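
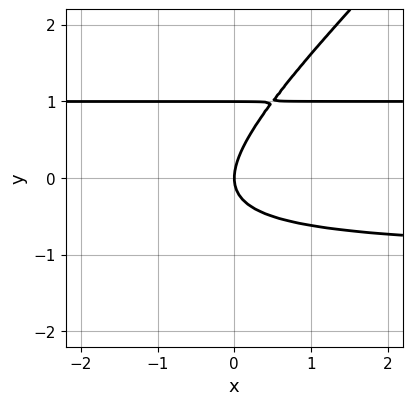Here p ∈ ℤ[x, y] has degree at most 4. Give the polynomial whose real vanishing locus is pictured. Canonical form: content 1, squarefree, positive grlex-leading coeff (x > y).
(a) The degree is 3 — no degree-2 curve has this shape.
(b) Reading off the gridlines: one x-axis crossing is at x = 0; the y-axis gridline crossings are at y ∈ {0, 1}.
(c) Fitting integer coefficients to these (and the overall shape) gives p.

x*y^2 - y^3 + y^2 - x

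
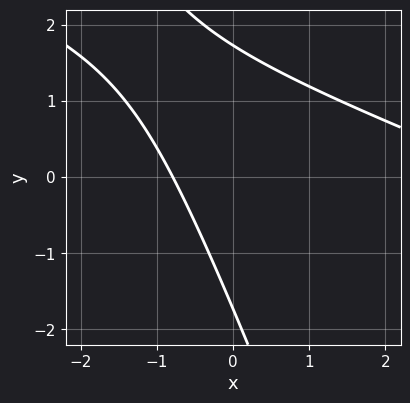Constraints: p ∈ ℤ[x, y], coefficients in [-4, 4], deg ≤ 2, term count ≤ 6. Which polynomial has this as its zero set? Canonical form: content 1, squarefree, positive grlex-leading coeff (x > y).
(a) deg p = 2. The shape is more complex than any degree-1 curve.
(b) Solving for integer coefficients yields p as stated.

x^2 + 3*x*y + y^2 - 3*x - 3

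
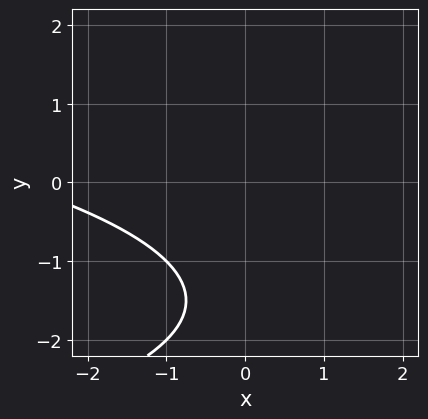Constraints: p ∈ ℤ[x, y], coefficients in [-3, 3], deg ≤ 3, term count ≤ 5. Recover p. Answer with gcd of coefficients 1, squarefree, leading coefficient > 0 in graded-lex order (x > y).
y^2 + x + 3*y + 3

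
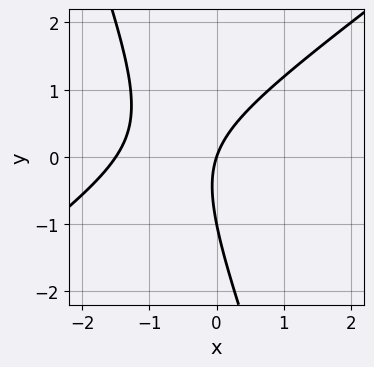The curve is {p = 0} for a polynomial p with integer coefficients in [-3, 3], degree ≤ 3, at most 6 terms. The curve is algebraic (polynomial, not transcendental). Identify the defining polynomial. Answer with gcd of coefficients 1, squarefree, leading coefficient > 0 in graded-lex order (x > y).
(a) deg p = 2. The shape is more complex than any degree-1 curve.
(b) From the visible intercepts: it meets the x-axis at x = 0 (among the integer gridlines); among the integer gridlines, it crosses the y-axis at y ∈ {-1, 0}.
(c) Solving for integer coefficients yields p as stated.

2*x^2 - 2*x*y - y^2 + 3*x - y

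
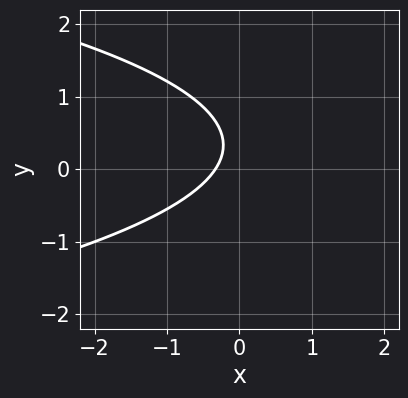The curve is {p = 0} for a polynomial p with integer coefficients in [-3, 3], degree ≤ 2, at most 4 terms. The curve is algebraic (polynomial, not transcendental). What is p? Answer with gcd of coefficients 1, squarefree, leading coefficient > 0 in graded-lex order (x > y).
Degree: no degree-1 curve has this shape, so deg p = 2.
From the axis intercepts and sections: no y-intercept at any integer in the box.
These observations pin down the coefficients.

3*y^2 + 3*x - 2*y + 1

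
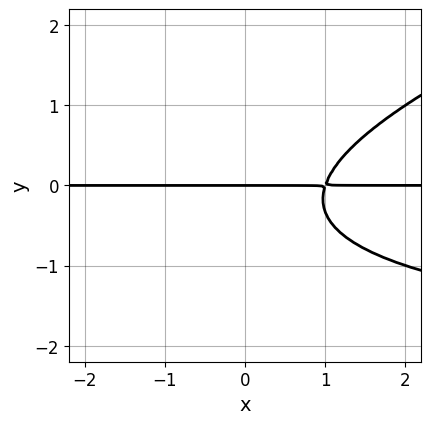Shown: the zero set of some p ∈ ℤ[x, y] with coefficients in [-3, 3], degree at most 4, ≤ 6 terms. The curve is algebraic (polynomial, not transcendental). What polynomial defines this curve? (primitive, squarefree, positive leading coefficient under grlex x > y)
1. The degree is 3 — a generic line meets the curve in up to 3 points.
2. Reading off the gridlines: the visible x-axis segment lies entirely on the curve; it crosses the y-axis at the gridline y = 0.
3. Fitting integer coefficients to these (and the overall shape) gives p.

x*y^2 - 3*y^3 + 3*x*y - 2*y^2 - 3*y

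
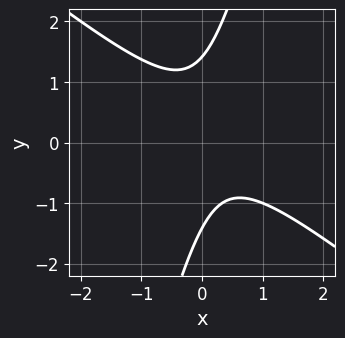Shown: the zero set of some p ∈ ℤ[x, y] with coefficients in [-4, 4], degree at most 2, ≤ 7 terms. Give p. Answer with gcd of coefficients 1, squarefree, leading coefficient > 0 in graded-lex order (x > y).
3*x^2 + 3*x*y - y^2 - x + 2

First, the degree is 2 — a generic line meets the curve in up to 2 points.
Then, checking where it meets the axes: the curve avoids every integer x-axis point in the box.
Finally, together with the visible shape, these determine p as stated.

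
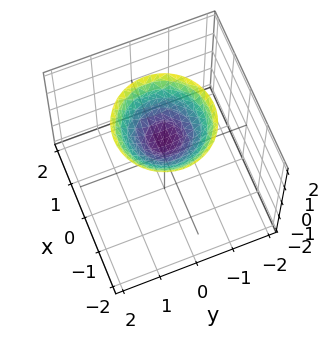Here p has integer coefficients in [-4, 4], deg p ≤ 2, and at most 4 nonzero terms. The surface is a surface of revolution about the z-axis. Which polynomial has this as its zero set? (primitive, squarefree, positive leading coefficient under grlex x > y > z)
2*x^2 + 2*y^2 - 3*z + 3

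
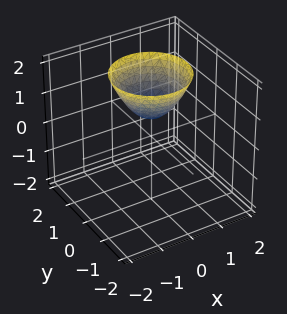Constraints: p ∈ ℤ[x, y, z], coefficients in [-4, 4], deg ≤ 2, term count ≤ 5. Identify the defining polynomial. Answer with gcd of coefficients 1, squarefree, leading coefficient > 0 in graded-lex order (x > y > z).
First, the degree is 2 — no degree-1 surface has this shape.
Then, by symmetry, the z-axis is an axis of rotation, so x and y enter only as x² + y².
Then, from the axis intercepts and sections: it misses every integer gridline on the y-axis; the surface avoids every integer x-axis point in the box.
Finally, matching integer coefficients to the picture gives p.

3*x^2 + 3*y^2 - 3*z + 2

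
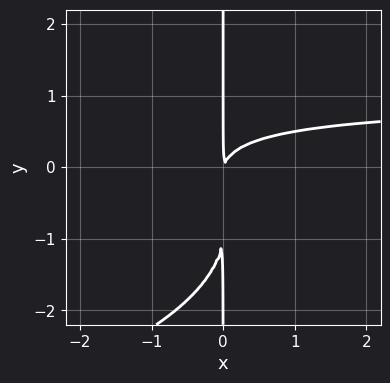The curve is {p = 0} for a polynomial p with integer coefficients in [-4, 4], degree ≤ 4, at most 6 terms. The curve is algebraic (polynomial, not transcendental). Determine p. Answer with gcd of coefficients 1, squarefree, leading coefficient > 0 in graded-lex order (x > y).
2*x*y^3 + 3*x^2*y + 3*x*y^2 - 3*x^2 + x*y

deg p = 4.
From the axis intercepts and sections: every point of the y-axis in the box is on the curve.
Putting this together gives p.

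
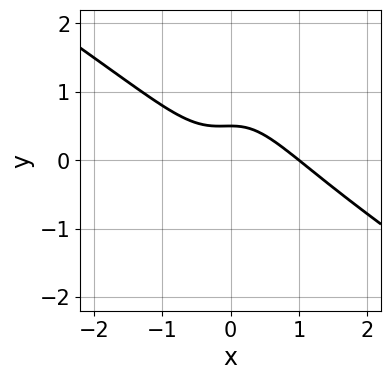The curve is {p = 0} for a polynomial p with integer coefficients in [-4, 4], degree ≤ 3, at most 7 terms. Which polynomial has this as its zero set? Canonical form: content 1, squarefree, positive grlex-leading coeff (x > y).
2*x^3 + 3*x^2*y - x^2 + 2*y - 1

1. The degree is 3 — a generic line meets the curve in up to 3 points.
2. Against the integer gridlines: it crosses the x-axis at the gridline x = 1.
3. Putting this together gives p.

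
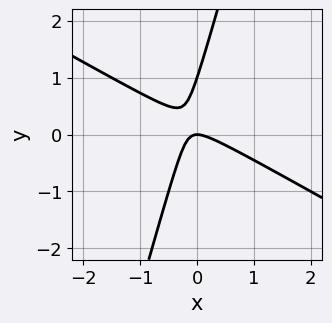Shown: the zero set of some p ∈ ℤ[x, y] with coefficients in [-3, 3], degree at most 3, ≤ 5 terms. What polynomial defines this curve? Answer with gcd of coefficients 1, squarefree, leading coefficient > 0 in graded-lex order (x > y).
First, the degree is 2 — a generic line meets the curve in up to 2 points.
Then, from the visible intercepts: one x-axis crossing is at x = 0; among the integer gridlines, it crosses the y-axis at y ∈ {0, 1}.
Finally, these observations pin down the coefficients.

2*x^2 + 3*x*y - y^2 + y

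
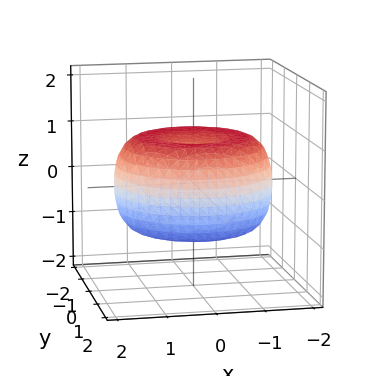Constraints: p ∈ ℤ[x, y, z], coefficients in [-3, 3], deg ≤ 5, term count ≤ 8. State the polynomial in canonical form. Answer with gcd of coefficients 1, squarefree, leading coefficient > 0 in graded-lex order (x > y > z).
x^4 + 2*x^2*y^2 + y^4 - 2*x^2 - 2*y^2 + 3*z^2 - 2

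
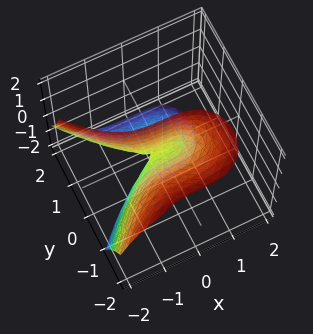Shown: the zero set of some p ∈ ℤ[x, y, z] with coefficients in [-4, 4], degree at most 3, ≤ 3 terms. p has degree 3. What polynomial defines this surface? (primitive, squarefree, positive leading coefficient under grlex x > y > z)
First, degree: the shape is more complex than any degree-2 surface, so deg p = 3.
Next, from the visible intercepts: the visible z-axis segment lies entirely on the surface; it meets the x-axis at x = 0 (among the integer gridlines); one y-axis crossing is at y = 0.
Finally, matching integer coefficients to the picture gives p.

x^3 + 3*y^2 + 3*y*z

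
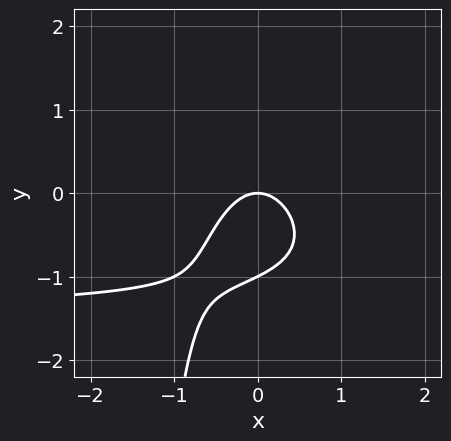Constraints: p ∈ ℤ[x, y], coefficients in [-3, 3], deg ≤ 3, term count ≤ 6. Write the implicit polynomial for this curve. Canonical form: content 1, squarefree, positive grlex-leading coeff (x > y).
2*x^2*y + x*y^2 + 3*x^2 + 2*y^2 + 2*y

1. Degree: no degree-2 curve has this shape, so deg p = 3.
2. Reading off the gridlines: among the integer gridlines, it crosses the y-axis at y ∈ {-1, 0}; one x-axis crossing is at x = 0.
3. Solving for integer coefficients yields p as stated.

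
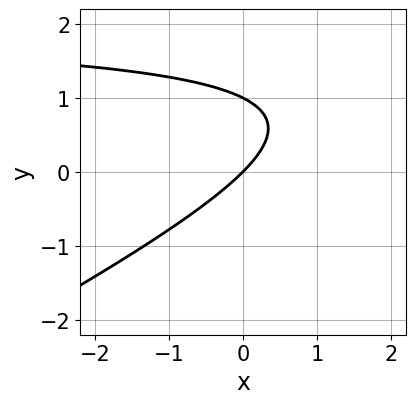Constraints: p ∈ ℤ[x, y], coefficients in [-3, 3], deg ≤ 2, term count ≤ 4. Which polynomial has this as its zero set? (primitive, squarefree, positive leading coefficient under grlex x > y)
x*y - 2*y^2 - 2*x + 2*y

First, degree: the shape is more complex than any degree-1 curve, so deg p = 2.
Next, from the visible intercepts: among the integer gridlines, it crosses the y-axis at y ∈ {0, 1}; it crosses the x-axis at the gridline x = 0.
Finally, together with the visible shape, these determine p as stated.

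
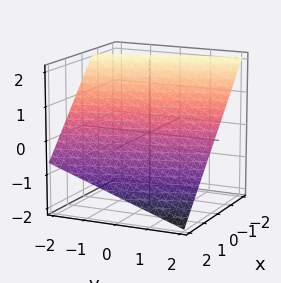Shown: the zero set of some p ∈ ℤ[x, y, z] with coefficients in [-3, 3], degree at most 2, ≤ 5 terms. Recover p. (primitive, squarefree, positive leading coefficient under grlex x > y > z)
3*x + y + 3*z - 2

(a) deg p = 1.
(b) Against the integer gridlines: it crosses the y-axis at the gridline y = 2.
(c) Solving for integer coefficients yields p as stated.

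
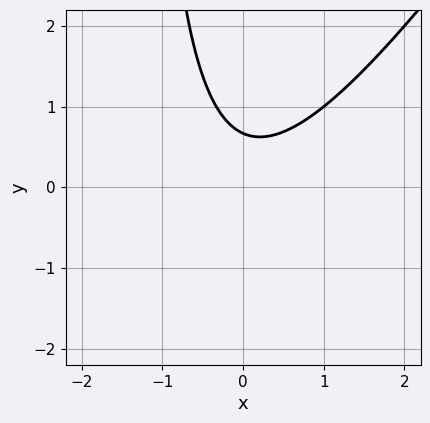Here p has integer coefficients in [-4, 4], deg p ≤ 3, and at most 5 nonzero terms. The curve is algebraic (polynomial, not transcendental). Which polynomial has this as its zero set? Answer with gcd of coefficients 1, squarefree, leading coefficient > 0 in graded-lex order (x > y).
1. The degree is 2 — the shape is more complex than any degree-1 curve.
2. Checking where it meets the axes: it misses every integer gridline on the x-axis.
3. Solving for integer coefficients yields p as stated.

3*x^2 - 2*x*y - 3*y + 2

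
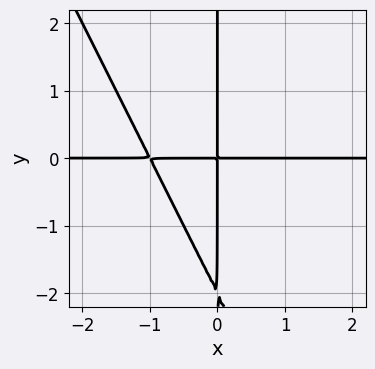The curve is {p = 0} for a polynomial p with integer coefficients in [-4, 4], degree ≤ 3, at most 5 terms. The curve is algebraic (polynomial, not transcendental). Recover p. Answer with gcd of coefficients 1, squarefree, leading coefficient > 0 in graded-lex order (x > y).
2*x^2*y + x*y^2 + 2*x*y

First, deg p = 3. The shape is more complex than any degree-2 curve.
Then, observable constraints: the visible y-axis segment lies entirely on the curve; the visible x-axis segment lies entirely on the curve.
Finally, assembling these constraints gives the stated polynomial.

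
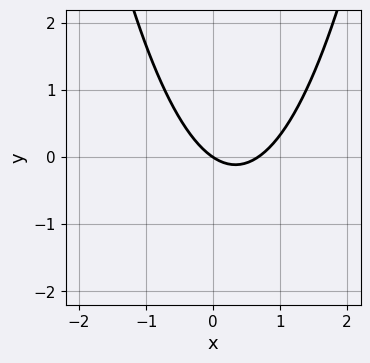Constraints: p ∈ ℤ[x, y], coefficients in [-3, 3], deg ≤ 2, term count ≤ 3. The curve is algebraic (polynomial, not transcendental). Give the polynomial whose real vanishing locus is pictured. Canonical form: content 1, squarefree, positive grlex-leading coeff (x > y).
deg p = 2. A generic line meets the curve in up to 2 points.
From the axis intercepts and sections: it crosses the x-axis at the gridline x = 0; one y-axis crossing is at y = 0.
Together with the visible shape, these determine p as stated.

3*x^2 - 2*x - 3*y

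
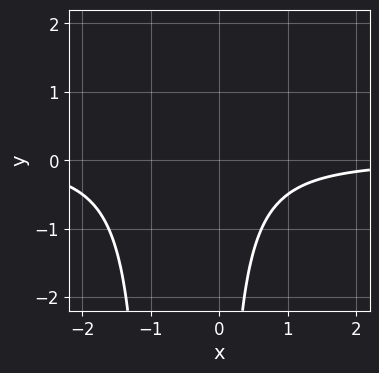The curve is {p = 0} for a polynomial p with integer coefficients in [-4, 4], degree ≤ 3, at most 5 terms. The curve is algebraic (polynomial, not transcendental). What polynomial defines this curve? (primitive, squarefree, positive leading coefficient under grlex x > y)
(a) deg p = 3. A generic line meets the curve in up to 3 points.
(b) Reading off the gridlines: the curve avoids every integer x-axis point in the box; no y-intercept at any integer in the box.
(c) Together with the visible shape, these determine p as stated.

x^2*y + x*y + 1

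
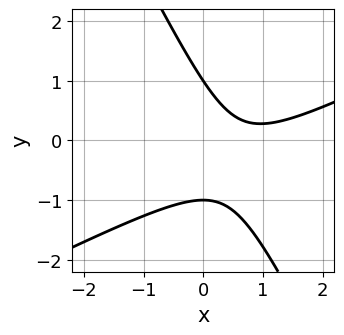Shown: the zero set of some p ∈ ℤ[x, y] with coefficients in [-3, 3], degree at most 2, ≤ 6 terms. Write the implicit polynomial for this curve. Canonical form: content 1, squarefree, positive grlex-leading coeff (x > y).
deg p = 2.
Checking where it meets the axes: the curve avoids every integer x-axis point in the box; among the integer gridlines, it crosses the y-axis at y ∈ {-1, 1}.
Matching integer coefficients to the picture gives p.

2*x^2 - 3*x*y - 2*y^2 - 3*x + 2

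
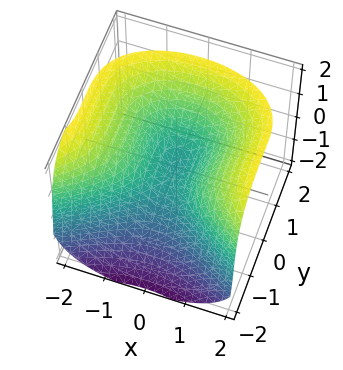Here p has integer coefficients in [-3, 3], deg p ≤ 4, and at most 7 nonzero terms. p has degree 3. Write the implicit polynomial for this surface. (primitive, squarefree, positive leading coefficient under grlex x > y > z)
2*y^3 - z^3 + 3*x^2 + y^2 - 2*z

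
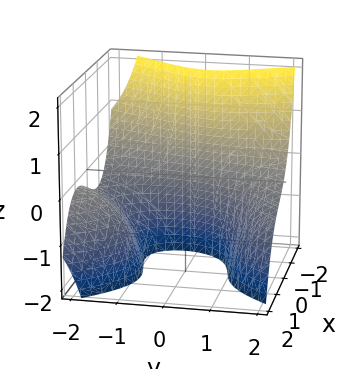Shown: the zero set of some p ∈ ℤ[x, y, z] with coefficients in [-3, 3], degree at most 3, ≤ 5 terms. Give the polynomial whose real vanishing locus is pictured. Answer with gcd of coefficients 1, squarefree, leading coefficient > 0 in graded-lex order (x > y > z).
x^3 + y^2*z + x*y + 2

First, degree: a generic line meets the surface in up to 3 points, so deg p = 3.
Next, reading off the gridlines: no z-intercept at any integer in the box; the surface avoids every integer y-axis point in the box.
Finally, assembling these constraints gives the stated polynomial.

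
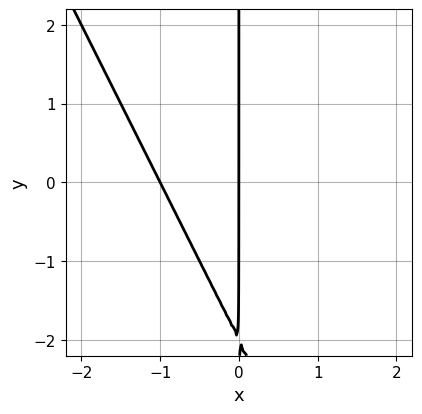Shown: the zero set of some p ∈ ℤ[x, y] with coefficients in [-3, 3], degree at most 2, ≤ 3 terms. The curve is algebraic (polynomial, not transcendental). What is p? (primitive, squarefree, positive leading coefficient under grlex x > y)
(a) Degree: a generic line meets the curve in up to 2 points, so deg p = 2.
(b) Against the integer gridlines: every point of the y-axis in the box is on the curve; the x-axis gridline crossings are at x ∈ {-1, 0}.
(c) Solving for integer coefficients yields p as stated.

2*x^2 + x*y + 2*x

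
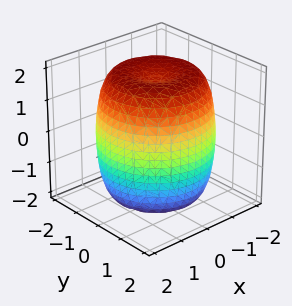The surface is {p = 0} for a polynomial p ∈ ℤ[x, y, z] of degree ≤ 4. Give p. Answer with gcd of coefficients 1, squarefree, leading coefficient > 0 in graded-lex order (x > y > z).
x^4 + 2*x^2*y^2 + y^4 - 2*x^2 - 2*y^2 + z^2 - 3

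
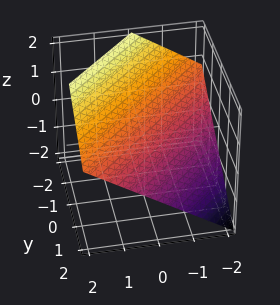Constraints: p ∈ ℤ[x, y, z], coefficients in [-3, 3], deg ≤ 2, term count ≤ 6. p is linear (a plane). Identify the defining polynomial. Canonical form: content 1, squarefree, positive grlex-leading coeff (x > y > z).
2*x - 2*y - 3*z + 2

First, degree: the surface is flat (a plane), so deg p = 1.
Next, from the visible intercepts: it crosses the x-axis at the gridline x = -1; it crosses the y-axis at the gridline y = 1.
Finally, the integer polynomial consistent with all of this is the stated p.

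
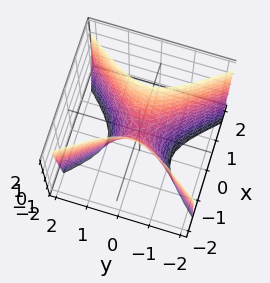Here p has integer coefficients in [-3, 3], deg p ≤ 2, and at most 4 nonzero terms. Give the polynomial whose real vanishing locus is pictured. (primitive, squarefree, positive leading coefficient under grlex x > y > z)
First, deg p = 2. A hyperbolic paraboloid; a quadric.
Then, symmetries: mirror symmetry x ↦ −x ⇒ only even powers of x; it's symmetric under y → −y, forcing even powers of y.
Next, checking where it meets the axes: it crosses the z-axis at the gridline z = 0; one y-axis crossing is at y = 0; it meets the x-axis at x = 0 (among the integer gridlines).
Finally, together with the visible shape, these determine p as stated.

3*x^2 - 2*y^2 - z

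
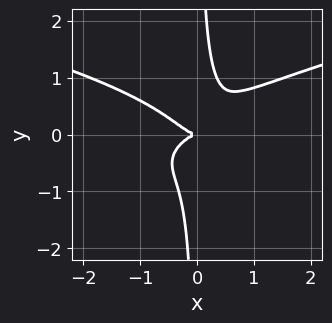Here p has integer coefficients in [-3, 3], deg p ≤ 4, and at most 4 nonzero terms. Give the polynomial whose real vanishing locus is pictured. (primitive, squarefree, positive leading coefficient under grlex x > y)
3*x*y^3 - x^3 - y^2

(a) Degree: no degree-3 curve has this shape, so deg p = 4.
(b) Checking where it meets the axes: one x-axis crossing is at x = 0; one y-axis crossing is at y = 0.
(c) Solving for integer coefficients yields p as stated.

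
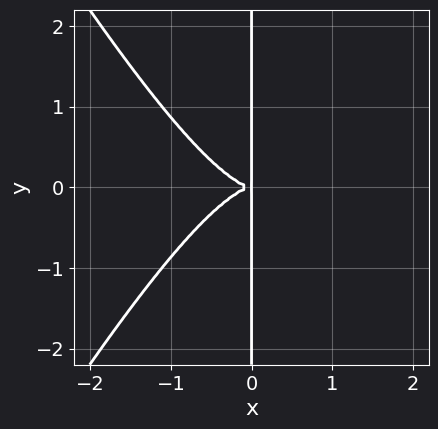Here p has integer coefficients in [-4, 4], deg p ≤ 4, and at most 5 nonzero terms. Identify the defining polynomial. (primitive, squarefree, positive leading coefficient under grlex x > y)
3*x^4 - x^2*y^2 + 3*x*y^2

The degree is 4 — no degree-3 curve has this shape.
Symmetries: the y ↦ −y reflection is a symmetry, so y appears only in even powers.
Against the integer gridlines: every point of the y-axis in the box is on the curve.
Matching integer coefficients to the picture gives p.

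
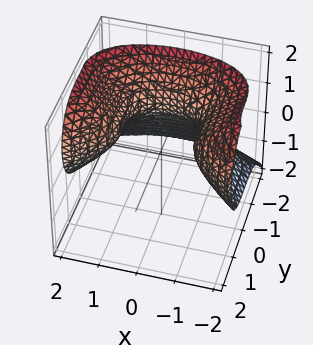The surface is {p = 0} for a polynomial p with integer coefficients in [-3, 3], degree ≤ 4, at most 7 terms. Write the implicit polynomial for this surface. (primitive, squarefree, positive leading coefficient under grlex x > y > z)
y^3 - x^2 + 2*z^2 - 3*z + 2

First, the degree is 3 — the shape is more complex than any degree-2 surface.
Next, checking where it meets the axes: it misses every integer gridline on the z-axis.
Finally, the integer polynomial consistent with all of this is the stated p.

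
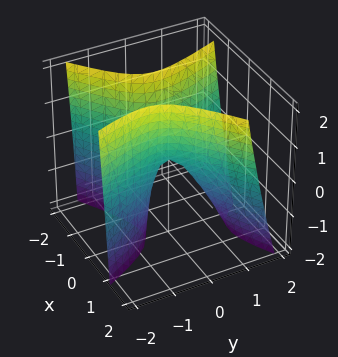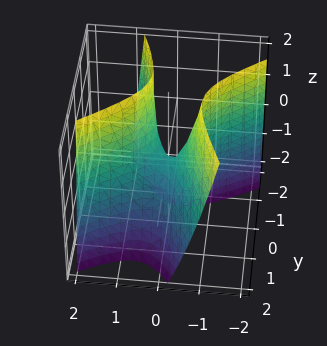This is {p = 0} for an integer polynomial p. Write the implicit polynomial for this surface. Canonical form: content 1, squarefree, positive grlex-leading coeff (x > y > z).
3*x^2 - 3*x*y - 2*y^2 - y*z - z

First, the degree is 2 — no degree-1 surface has this shape.
Then, against the integer gridlines: it meets the x-axis at x = 0 (among the integer gridlines); one z-axis crossing is at z = 0; it crosses the y-axis at the gridline y = 0.
Finally, together with the visible shape, these determine p as stated.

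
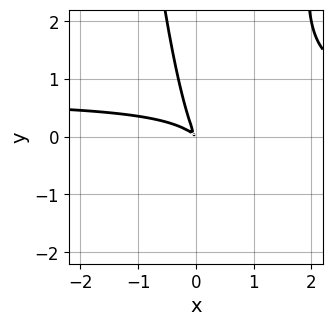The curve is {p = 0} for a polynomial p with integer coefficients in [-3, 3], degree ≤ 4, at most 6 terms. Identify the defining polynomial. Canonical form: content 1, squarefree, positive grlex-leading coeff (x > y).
1. The degree is 3 — a generic line meets the curve in up to 3 points.
2. Solving for integer coefficients yields p as stated.

3*x^2*y - 2*x^2 - 3*x*y - y^2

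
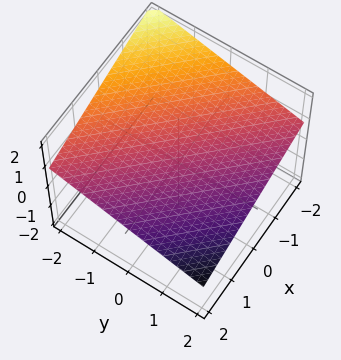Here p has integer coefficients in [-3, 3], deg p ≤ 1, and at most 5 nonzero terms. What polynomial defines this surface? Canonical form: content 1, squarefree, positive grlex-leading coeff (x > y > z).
x + y + 3*z - 2

First, degree: every cross-section is a straight line — this is a plane, so deg p = 1.
Next, reading off the gridlines: it meets the x-axis at x = 2 (among the integer gridlines); it crosses the y-axis at the gridline y = 2.
Finally, together with the visible shape, these determine p as stated.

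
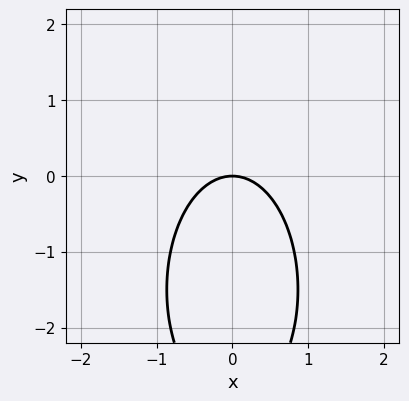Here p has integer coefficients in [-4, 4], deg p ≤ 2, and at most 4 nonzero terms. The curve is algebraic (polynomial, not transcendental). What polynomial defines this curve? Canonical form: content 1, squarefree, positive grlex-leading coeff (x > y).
3*x^2 + y^2 + 3*y

First, deg p = 2. The shape is more complex than any degree-1 curve.
Then, symmetries: the x ↦ −x reflection is a symmetry, so x appears only in even powers.
Next, observable constraints: one y-axis crossing is at y = 0; it crosses the x-axis at the gridline x = 0.
Finally, solving for integer coefficients yields p as stated.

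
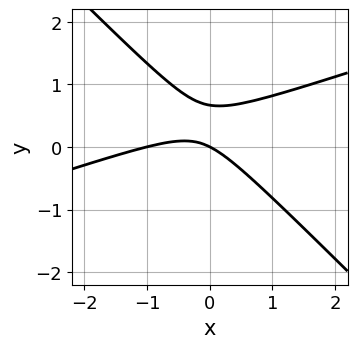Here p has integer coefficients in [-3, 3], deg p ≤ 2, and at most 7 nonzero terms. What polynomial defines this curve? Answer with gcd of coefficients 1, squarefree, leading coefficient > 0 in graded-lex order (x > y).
1. The degree is 2 — no degree-1 curve has this shape.
2. From the visible intercepts: one y-axis crossing is at y = 0; among the integer gridlines, it crosses the x-axis at x ∈ {-1, 0}.
3. Together with the visible shape, these determine p as stated.

x^2 - 2*x*y - 3*y^2 + x + 2*y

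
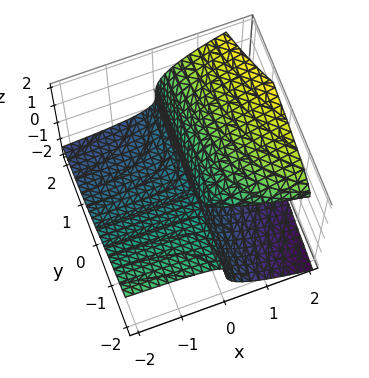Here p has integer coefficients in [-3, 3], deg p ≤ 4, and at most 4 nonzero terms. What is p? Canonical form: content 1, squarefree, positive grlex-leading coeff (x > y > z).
2*z^3 - 2*x*y - 3*x*z - x

First, deg p = 3.
Then, against the integer gridlines: the visible y-axis segment lies entirely on the surface; it meets the z-axis at z = 0 (among the integer gridlines); one x-axis crossing is at x = 0.
Finally, these observations pin down the coefficients.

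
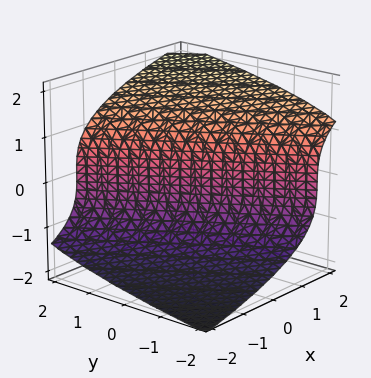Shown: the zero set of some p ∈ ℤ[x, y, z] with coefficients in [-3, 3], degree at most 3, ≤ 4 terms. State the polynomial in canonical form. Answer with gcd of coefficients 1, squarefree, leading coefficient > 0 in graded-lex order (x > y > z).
First, deg p = 3. The shape is more complex than any degree-2 surface.
Then, against the integer gridlines: one x-axis crossing is at x = 0; it meets the y-axis at y = 0 (among the integer gridlines).
Finally, these observations pin down the coefficients.

z^3 - 3*x - 2*y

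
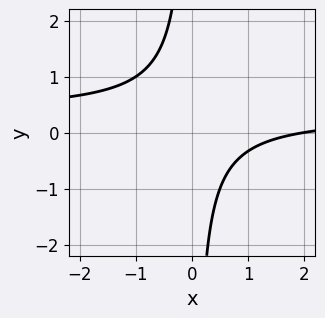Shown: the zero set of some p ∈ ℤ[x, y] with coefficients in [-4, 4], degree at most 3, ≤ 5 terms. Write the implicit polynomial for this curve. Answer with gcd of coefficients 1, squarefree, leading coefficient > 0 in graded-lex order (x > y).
1. Degree: a generic line meets the curve in up to 2 points, so deg p = 2.
2. From the visible intercepts: it meets the x-axis at x = 2 (among the integer gridlines); no y-intercept at any integer in the box.
3. These observations pin down the coefficients.

3*x*y - x + 2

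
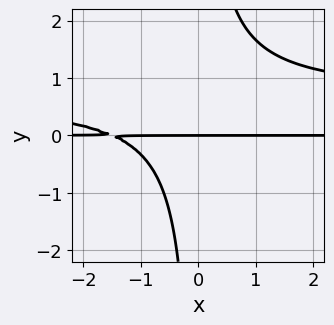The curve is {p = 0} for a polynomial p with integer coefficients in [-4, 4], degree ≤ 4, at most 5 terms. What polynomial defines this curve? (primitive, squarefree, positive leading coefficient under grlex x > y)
3*x*y^2 - 2*x*y - 3*y

(a) Degree: no degree-2 curve has this shape, so deg p = 3.
(b) Reading off the gridlines: it meets the y-axis at y = 0 (among the integer gridlines); the visible x-axis segment lies entirely on the curve.
(c) Assembling these constraints gives the stated polynomial.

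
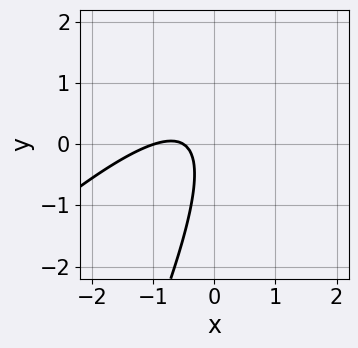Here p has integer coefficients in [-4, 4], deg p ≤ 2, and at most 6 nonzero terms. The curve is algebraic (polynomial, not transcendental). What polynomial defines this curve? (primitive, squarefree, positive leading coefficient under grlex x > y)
1. Degree: no degree-1 curve has this shape, so deg p = 2.
2. Checking where it meets the axes: no y-intercept at any integer in the box; it meets the x-axis at x = -1 (among the integer gridlines).
3. Together with the visible shape, these determine p as stated.

2*x^2 - 3*x*y + y^2 + 3*x + 1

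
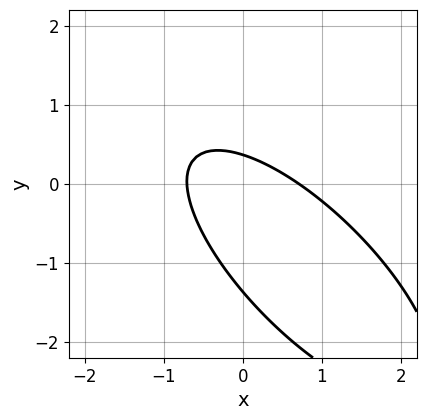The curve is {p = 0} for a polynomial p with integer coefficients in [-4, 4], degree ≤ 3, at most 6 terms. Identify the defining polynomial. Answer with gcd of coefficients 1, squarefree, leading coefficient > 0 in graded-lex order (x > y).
2*x^2 + 3*x*y + 2*y^2 + 2*y - 1

First, deg p = 2.
Finally, matching integer coefficients to the picture gives p.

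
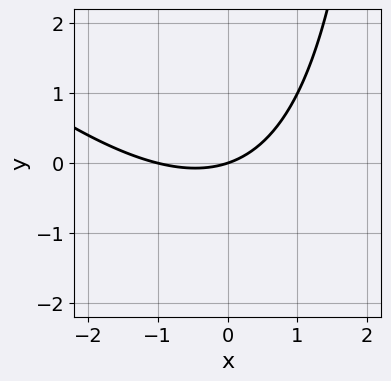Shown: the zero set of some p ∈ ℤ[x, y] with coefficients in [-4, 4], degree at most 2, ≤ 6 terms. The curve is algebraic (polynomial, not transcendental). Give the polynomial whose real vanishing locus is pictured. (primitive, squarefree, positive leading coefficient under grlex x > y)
x^2 + x*y + x - 3*y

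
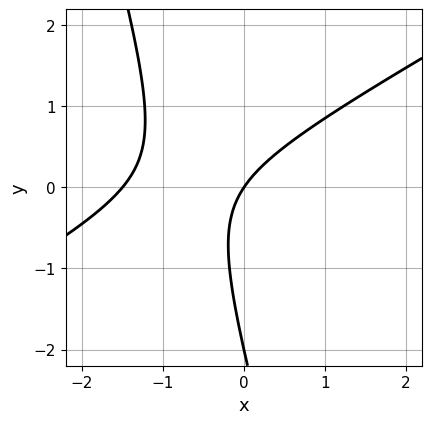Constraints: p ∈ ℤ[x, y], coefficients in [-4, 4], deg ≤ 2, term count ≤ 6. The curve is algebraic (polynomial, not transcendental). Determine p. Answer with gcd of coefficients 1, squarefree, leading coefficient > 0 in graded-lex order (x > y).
2*x^2 - 3*x*y - y^2 + 3*x - 2*y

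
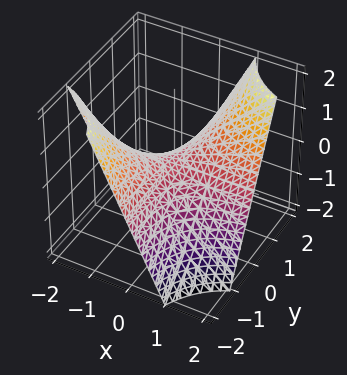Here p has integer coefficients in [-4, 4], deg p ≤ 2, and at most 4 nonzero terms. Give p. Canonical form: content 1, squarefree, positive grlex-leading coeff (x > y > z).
x*y - z

(a) Degree: a saddle surface; a quadric, so deg p = 2.
(b) From the axis intercepts and sections: the visible y-axis segment lies entirely on the surface; the visible x-axis segment lies entirely on the surface; one z-axis crossing is at z = 0.
(c) Matching integer coefficients to the picture gives p.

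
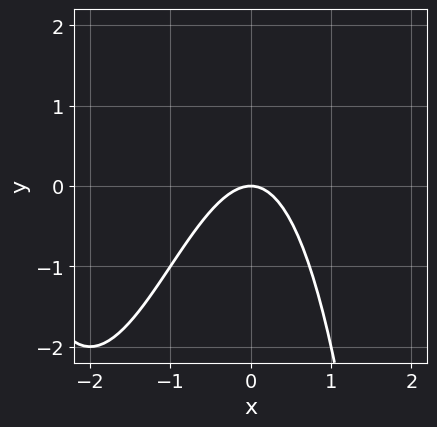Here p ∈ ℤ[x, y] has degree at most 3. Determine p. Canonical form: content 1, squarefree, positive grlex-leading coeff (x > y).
First, degree: the shape is more complex than any degree-2 curve, so deg p = 3.
Then, checking where it meets the axes: it crosses the y-axis at the gridline y = 0; it meets the x-axis at x = 0 (among the integer gridlines).
Finally, these observations pin down the coefficients.

x^3 + 3*x^2 + 2*y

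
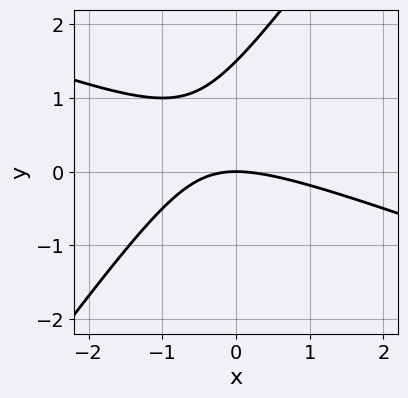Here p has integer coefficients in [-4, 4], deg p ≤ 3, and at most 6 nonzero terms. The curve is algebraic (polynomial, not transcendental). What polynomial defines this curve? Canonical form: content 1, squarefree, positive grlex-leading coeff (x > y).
First, degree: a generic line meets the curve in up to 2 points, so deg p = 2.
Next, from the visible intercepts: it meets the y-axis at y = 0 (among the integer gridlines); it meets the x-axis at x = 0 (among the integer gridlines).
Finally, putting this together gives p.

x^2 + 2*x*y - 2*y^2 + 3*y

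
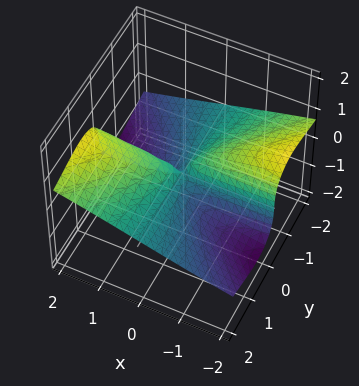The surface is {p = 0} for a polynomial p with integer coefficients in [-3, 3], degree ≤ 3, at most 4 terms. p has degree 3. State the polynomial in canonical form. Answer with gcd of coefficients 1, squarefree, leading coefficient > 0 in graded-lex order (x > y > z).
(a) The degree is 3 — a generic line meets the surface in up to 3 points.
(b) Checking where it meets the axes: the visible x-axis segment lies entirely on the surface; the visible y-axis segment lies entirely on the surface.
(c) The integer polynomial consistent with all of this is the stated p.

3*y^2*z + 2*z^3 - 2*x*y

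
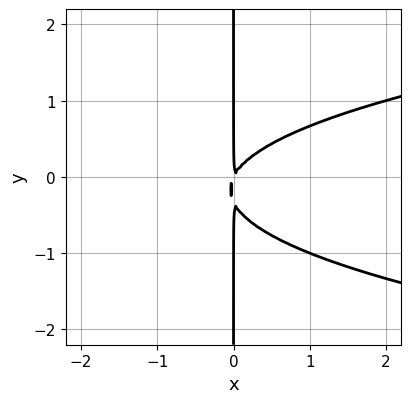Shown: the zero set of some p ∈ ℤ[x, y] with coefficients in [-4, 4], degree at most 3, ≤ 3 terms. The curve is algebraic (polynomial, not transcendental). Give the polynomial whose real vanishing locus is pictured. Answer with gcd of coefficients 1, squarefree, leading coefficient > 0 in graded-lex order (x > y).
3*x*y^2 - 2*x^2 + x*y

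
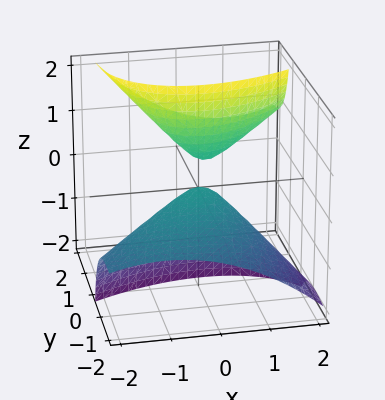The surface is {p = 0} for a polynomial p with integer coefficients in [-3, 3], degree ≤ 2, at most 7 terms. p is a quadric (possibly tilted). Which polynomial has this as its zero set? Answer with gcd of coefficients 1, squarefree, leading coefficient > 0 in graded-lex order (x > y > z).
(a) I count 2 distinct pieces. They look like related sheets of one shape, so recover p as a whole.
(b) Degree: a generic line meets the surface in up to 2 points, so deg p = 2.
(c) Against the integer gridlines: one z-axis crossing is at z = 0; it meets the x-axis at x = 0 (among the integer gridlines).
(d) The integer polynomial consistent with all of this is the stated p.

x^2 - x*y + y^2 - 3*y*z + z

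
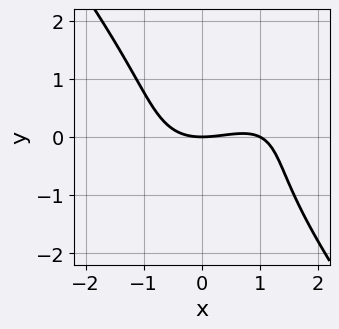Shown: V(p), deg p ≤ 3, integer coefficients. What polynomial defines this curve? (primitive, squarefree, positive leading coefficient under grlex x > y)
(a) deg p = 3.
(b) Against the integer gridlines: it meets the y-axis at y = 0 (among the integer gridlines); among the integer gridlines, it crosses the x-axis at x ∈ {0, 1}.
(c) The integer polynomial consistent with all of this is the stated p.

x^3 - x^2*y + y^3 - x^2 + 3*y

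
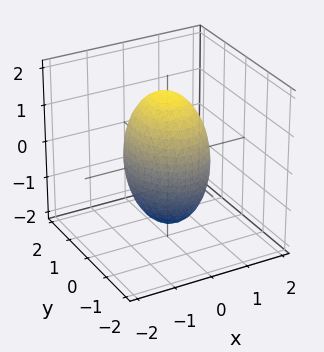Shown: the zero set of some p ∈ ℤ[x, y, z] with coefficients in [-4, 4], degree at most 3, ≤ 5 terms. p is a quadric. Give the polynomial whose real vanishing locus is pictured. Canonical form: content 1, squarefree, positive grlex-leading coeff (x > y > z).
First, deg p = 2.
Next, symmetries: it's symmetric under x → −x, forcing even powers of x; the z ↦ −z reflection is a symmetry, so z appears only in even powers; the y ↦ −y reflection is a symmetry, so y appears only in even powers.
Next, observable constraints: the x-axis gridline crossings are at x ∈ {-1, 1}.
Finally, matching integer coefficients to the picture gives p.

3*x^2 + 2*y^2 + z^2 - 3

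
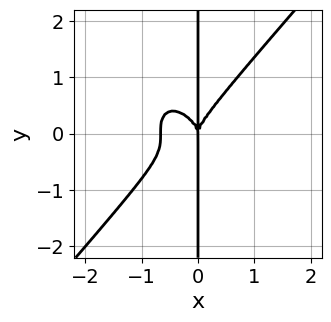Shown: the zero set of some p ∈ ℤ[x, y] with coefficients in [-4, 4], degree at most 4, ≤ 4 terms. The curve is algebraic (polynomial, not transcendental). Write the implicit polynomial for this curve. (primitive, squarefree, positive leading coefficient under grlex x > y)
Degree: no degree-3 curve has this shape, so deg p = 4.
From the axis intercepts and sections: every point of the y-axis in the box is on the curve; it crosses the x-axis at the gridline x = 0.
Fitting integer coefficients to these (and the overall shape) gives p.

3*x^4 - 2*x*y^3 + 2*x^3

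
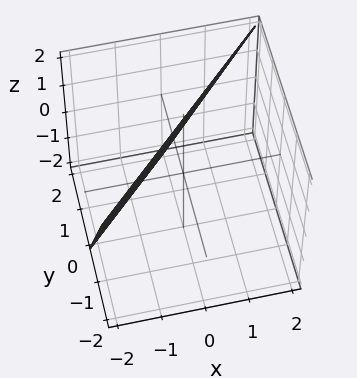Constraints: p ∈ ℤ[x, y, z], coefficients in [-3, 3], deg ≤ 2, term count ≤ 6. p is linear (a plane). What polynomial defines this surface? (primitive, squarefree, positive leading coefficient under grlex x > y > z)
2*x - 2*y - z + 2

First, the degree is 1 — every cross-section is a straight line — this is a plane.
Next, reading off the gridlines: it crosses the y-axis at the gridline y = 1; it meets the x-axis at x = -1 (among the integer gridlines).
Finally, together with the visible shape, these determine p as stated. Check: (0, 0, 2) on the z-axis lies on the surface, and p(0, 0, 2) = 0. ✓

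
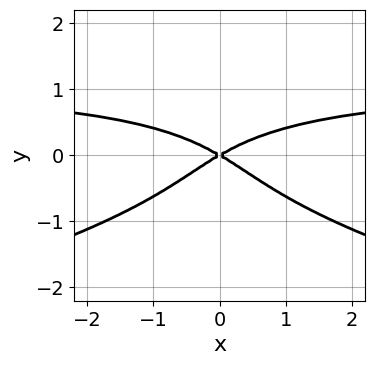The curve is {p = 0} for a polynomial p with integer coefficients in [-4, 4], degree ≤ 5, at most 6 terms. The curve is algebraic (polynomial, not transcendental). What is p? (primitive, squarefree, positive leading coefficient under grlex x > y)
3*y^4 + x^2*y - x^2 + 3*y^2

The degree is 4 — no degree-3 curve has this shape.
Symmetries: mirror symmetry x ↦ −x ⇒ only even powers of x.
From the visible intercepts: it meets the y-axis at y = 0 (among the integer gridlines); it crosses the x-axis at the gridline x = 0.
Together with the visible shape, these determine p as stated.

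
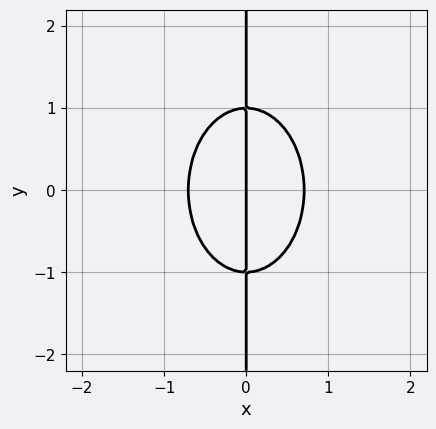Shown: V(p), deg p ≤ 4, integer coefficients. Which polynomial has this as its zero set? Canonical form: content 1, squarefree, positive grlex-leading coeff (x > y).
First, deg p = 3. The shape is more complex than any degree-2 curve.
Then, symmetries: it's symmetric under y → −y, forcing even powers of y.
Next, reading off the gridlines: it crosses the x-axis at the gridline x = 0; every point of the y-axis in the box is on the curve.
Finally, assembling these constraints gives the stated polynomial.

2*x^3 + x*y^2 - x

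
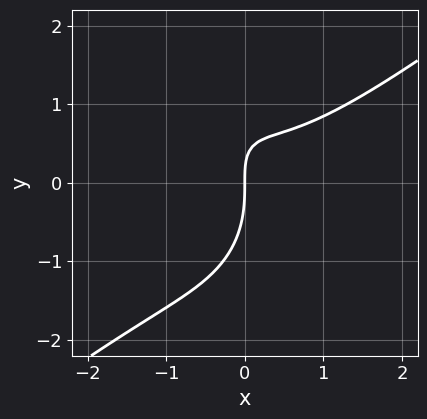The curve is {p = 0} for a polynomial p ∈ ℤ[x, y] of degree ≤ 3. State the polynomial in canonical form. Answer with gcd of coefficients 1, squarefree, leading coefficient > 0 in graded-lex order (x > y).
2*x^3 - 2*x^2*y - y^3 - 2*x*y + 2*x

Degree: the shape is more complex than any degree-2 curve, so deg p = 3.
Checking where it meets the axes: one x-axis crossing is at x = 0; one y-axis crossing is at y = 0.
These observations pin down the coefficients.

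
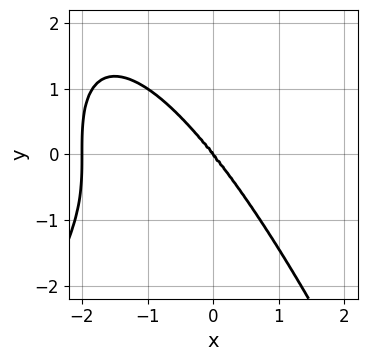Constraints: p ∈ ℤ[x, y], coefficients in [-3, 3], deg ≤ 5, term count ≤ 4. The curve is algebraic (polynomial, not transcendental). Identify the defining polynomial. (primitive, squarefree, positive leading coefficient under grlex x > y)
Degree: a generic line meets the curve in up to 4 points, so deg p = 4.
Reading off the gridlines: it meets the y-axis at y = 0 (among the integer gridlines); the x-axis gridline crossings are at x ∈ {-2, 0}.
Fitting integer coefficients to these (and the overall shape) gives p.

x^4 + 2*x^3 + y^3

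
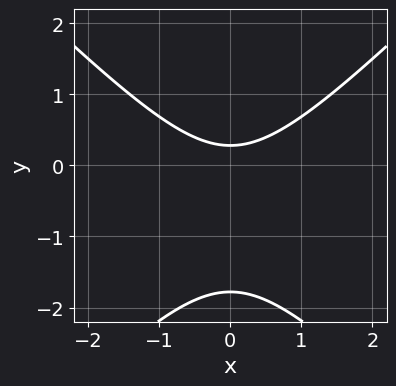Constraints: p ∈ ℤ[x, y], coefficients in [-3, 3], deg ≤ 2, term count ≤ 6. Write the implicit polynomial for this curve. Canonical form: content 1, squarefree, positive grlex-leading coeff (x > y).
First, the degree is 2 — the shape is more complex than any degree-1 curve.
Next, symmetries: mirror symmetry x ↦ −x ⇒ only even powers of x.
Then, from the axis intercepts and sections: no x-intercept at any integer in the box.
Finally, solving for integer coefficients yields p as stated.

2*x^2 - 2*y^2 - 3*y + 1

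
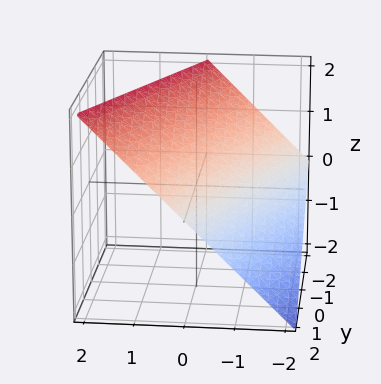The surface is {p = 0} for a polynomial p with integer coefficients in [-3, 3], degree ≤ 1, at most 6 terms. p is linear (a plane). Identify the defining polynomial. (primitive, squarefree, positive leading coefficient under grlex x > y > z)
1. deg p = 1.
2. From the visible intercepts: it crosses the z-axis at the gridline z = 1; it crosses the y-axis at the gridline y = 2; it meets the x-axis at x = -1 (among the integer gridlines).
3. The integer polynomial consistent with all of this is the stated p.

2*x - y - 2*z + 2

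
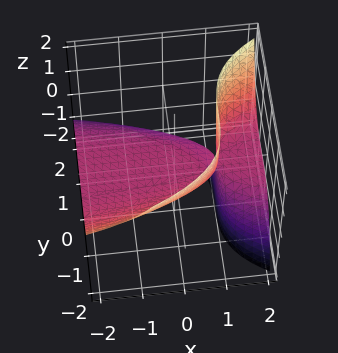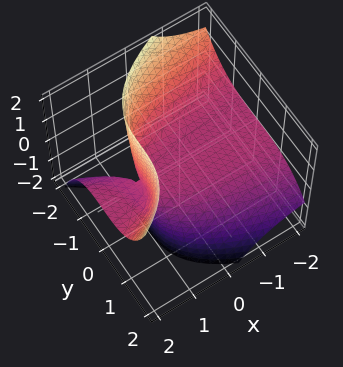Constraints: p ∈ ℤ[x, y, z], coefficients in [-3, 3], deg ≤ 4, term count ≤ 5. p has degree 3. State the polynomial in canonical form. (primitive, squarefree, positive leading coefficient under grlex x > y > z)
y^3 - 3*x*z + 3*z

The degree is 3 — no degree-2 surface has this shape.
From the axis intercepts and sections: it meets the z-axis at z = 0 (among the integer gridlines); one y-axis crossing is at y = 0.
The integer polynomial consistent with all of this is the stated p. Check: (-1, 0, 0) on the x-axis lies on the surface, and p(-1, 0, 0) = 0. ✓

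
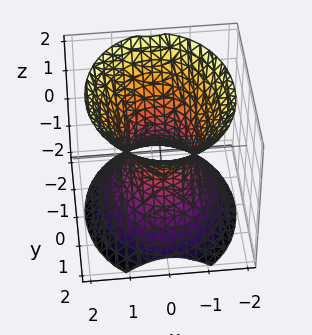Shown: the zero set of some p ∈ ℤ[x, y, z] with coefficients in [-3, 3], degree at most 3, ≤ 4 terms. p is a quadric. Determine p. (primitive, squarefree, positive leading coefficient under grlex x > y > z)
1. Degree: one connected sheet with a waist; a quadric, so deg p = 2.
2. Symmetries: the y ↦ −y reflection is a symmetry, so y appears only in even powers; the z ↦ −z reflection is a symmetry, so z appears only in even powers; it's symmetric under x → −x, forcing even powers of x.
3. From the axis intercepts and sections: among the integer gridlines, it crosses the y-axis at y ∈ {-1, 1}; it misses every integer gridline on the z-axis.
4. Matching integer coefficients to the picture gives p.

3*x^2 + 2*y^2 - 2*z^2 - 2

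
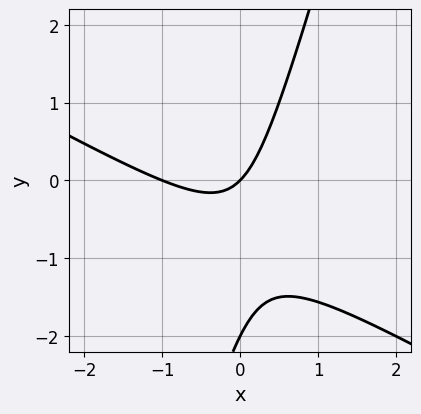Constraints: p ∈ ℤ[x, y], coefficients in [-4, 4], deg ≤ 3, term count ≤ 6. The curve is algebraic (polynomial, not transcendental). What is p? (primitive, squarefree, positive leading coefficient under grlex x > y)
2*x^2 + 3*x*y - y^2 + 2*x - 2*y

1. Degree: no degree-1 curve has this shape, so deg p = 2.
2. Checking where it meets the axes: among the integer gridlines, it crosses the x-axis at x ∈ {-1, 0}; the y-axis gridline crossings are at y ∈ {-2, 0}.
3. Fitting integer coefficients to these (and the overall shape) gives p.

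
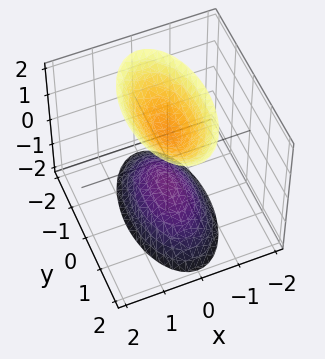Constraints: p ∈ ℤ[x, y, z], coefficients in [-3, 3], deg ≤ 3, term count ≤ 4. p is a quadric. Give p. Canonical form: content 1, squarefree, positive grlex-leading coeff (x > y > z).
1. The picture has 2 separate pieces. They look like related sheets of one shape, so recover p as a whole.
2. deg p = 2. Two separate bowl-shaped sheets opening away from each other; a quadric.
3. Symmetries: mirror symmetry x ↦ −x ⇒ only even powers of x; it's symmetric under z → −z, forcing even powers of z; it's symmetric under y → −y, forcing even powers of y.
4. Reading off the gridlines: no y-intercept at any integer in the box; among the integer gridlines, it crosses the z-axis at z ∈ {-1, 1}; it misses every integer gridline on the x-axis.
5. The integer polynomial consistent with all of this is the stated p.

3*x^2 + y^2 - z^2 + 1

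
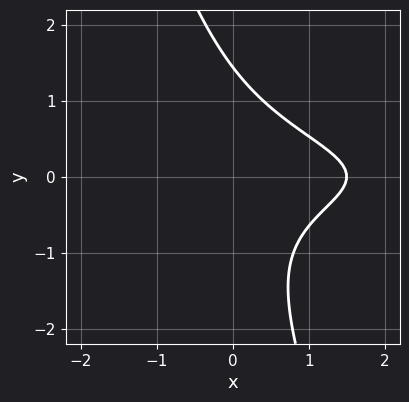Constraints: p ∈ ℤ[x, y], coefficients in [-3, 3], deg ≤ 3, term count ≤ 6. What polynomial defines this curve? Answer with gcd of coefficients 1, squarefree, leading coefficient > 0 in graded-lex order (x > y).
3*x*y^2 + y^3 + 2*x - 3

deg p = 3. A generic line meets the curve in up to 3 points.
Solving for integer coefficients yields p as stated.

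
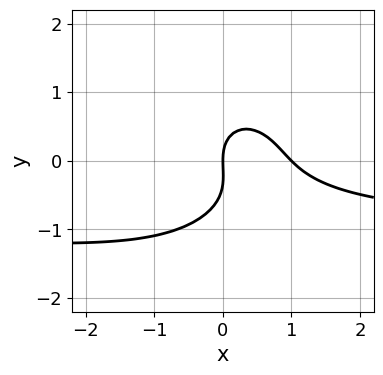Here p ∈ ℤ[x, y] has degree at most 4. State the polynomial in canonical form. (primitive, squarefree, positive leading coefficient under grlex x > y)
First, deg p = 3. No degree-2 curve has this shape.
Then, from the axis intercepts and sections: the x-axis gridline crossings are at x ∈ {0, 1}; one y-axis crossing is at y = 0.
Finally, the integer polynomial consistent with all of this is the stated p.

3*x^2*y + 3*y^3 + 3*x^2 + y^2 - 3*x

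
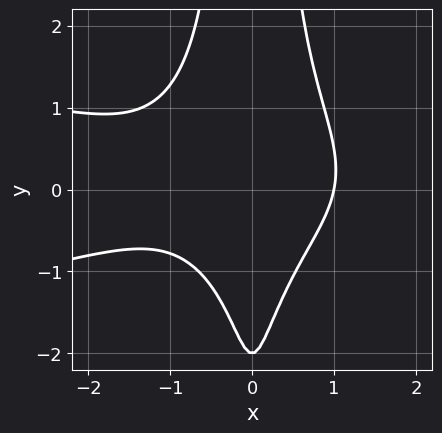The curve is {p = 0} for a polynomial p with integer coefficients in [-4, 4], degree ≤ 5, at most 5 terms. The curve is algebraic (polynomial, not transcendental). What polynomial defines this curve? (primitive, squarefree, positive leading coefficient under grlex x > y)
2*x^2*y^2 + x^3 + x^2 - y - 2

Degree: the shape is more complex than any degree-3 curve, so deg p = 4.
Reading off the gridlines: it meets the y-axis at y = -2 (among the integer gridlines); it crosses the x-axis at the gridline x = 1.
Matching integer coefficients to the picture gives p.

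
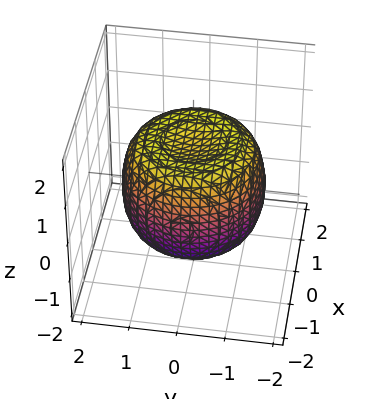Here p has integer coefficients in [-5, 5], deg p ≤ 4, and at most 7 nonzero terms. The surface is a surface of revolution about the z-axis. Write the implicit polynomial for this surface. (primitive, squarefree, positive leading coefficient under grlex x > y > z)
2*x^4 + 4*x^2*y^2 + 2*y^4 - 3*x^2 - 3*y^2 + 3*z^2 - 3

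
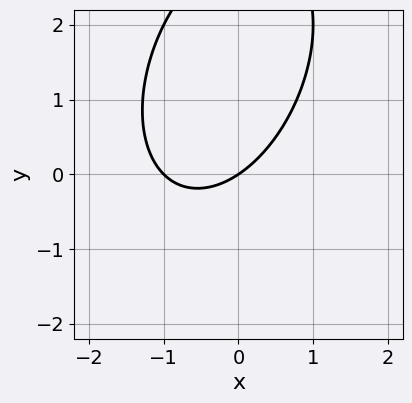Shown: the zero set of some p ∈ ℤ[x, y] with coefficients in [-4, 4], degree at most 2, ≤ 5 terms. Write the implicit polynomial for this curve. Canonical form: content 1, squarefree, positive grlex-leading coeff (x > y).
2*x^2 - x*y + y^2 + 2*x - 3*y

First, the degree is 2 — no degree-1 curve has this shape.
Then, reading off the gridlines: among the integer gridlines, it crosses the x-axis at x ∈ {-1, 0}; it crosses the y-axis at the gridline y = 0.
Finally, solving for integer coefficients yields p as stated.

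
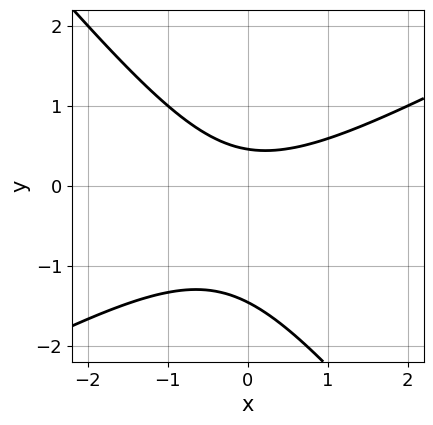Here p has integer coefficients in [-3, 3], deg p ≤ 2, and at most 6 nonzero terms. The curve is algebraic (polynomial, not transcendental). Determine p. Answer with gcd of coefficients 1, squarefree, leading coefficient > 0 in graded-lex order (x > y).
1. Degree: no degree-1 curve has this shape, so deg p = 2.
2. From the visible intercepts: it misses every integer gridline on the x-axis.
3. Matching integer coefficients to the picture gives p.

2*x^2 - 2*x*y - 3*y^2 - 3*y + 2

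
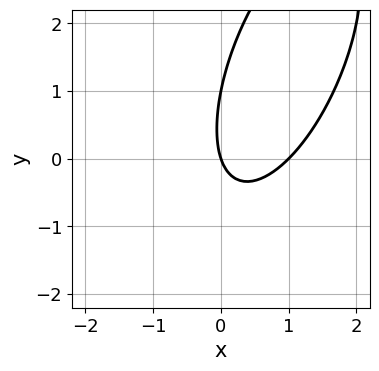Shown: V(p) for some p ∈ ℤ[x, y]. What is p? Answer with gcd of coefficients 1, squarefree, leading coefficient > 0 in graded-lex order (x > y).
1. deg p = 2. A generic line meets the curve in up to 2 points.
2. Observable constraints: among the integer gridlines, it crosses the x-axis at x ∈ {0, 1}; among the integer gridlines, it crosses the y-axis at y ∈ {0, 1}.
3. Solving for integer coefficients yields p as stated.

3*x^2 - 2*x*y + y^2 - 3*x - y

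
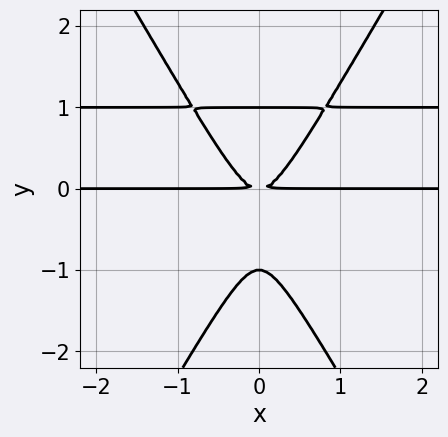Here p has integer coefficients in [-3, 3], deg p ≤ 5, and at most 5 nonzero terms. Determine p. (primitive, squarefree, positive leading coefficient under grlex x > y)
3*x^2*y^2 - y^4 - 3*x^2*y + y^2

1. deg p = 4.
2. Symmetries: mirror symmetry x ↦ −x ⇒ only even powers of x.
3. From the axis intercepts and sections: the y-axis gridline crossings are at y ∈ {-1, 1}; the visible x-axis segment lies entirely on the curve.
4. These observations pin down the coefficients.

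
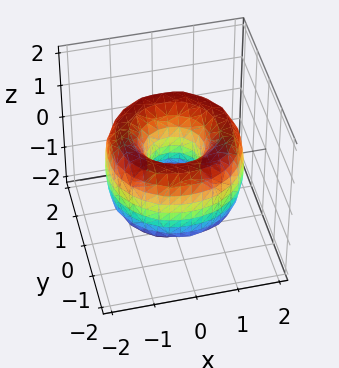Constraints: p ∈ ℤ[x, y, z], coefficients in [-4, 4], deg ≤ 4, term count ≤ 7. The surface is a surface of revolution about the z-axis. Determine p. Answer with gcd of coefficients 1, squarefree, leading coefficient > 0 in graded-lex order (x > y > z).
x^4 + 2*x^2*y^2 + y^4 - 3*x^2 - 3*y^2 + z^2 + 1

1. deg p = 4. The shape is more complex than any degree-3 surface.
2. Symmetries: rotational symmetry about the z-axis ⇒ p depends on x, y only through x² + y².
3. Checking where it meets the axes: it misses every integer gridline on the z-axis; a circular section at z = -1 has radius exactly 1.
4. Solving for integer coefficients yields p as stated.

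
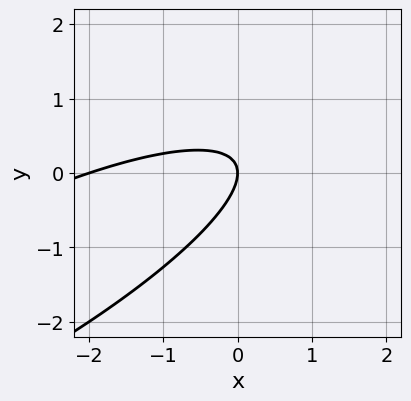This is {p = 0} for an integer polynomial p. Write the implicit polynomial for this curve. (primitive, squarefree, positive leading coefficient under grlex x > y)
(a) deg p = 2. A generic line meets the curve in up to 2 points.
(b) Checking where it meets the axes: among the integer gridlines, it crosses the x-axis at x ∈ {-2, 0}; it meets the y-axis at y = 0 (among the integer gridlines).
(c) Solving for integer coefficients yields p as stated.

x^2 - 3*x*y + 3*y^2 + 2*x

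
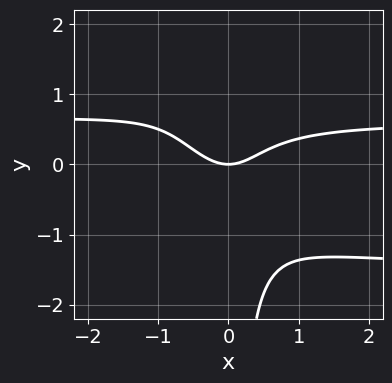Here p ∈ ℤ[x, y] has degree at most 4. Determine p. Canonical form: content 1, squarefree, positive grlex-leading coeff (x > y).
1. Degree: no degree-3 curve has this shape, so deg p = 4.
2. Reading off the gridlines: one y-axis crossing is at y = 0; it crosses the x-axis at the gridline x = 0.
3. Together with the visible shape, these determine p as stated.

x^2*y^2 + x^2*y + x*y^2 - x^2 + y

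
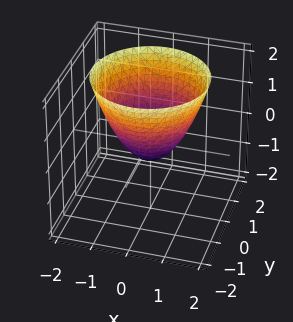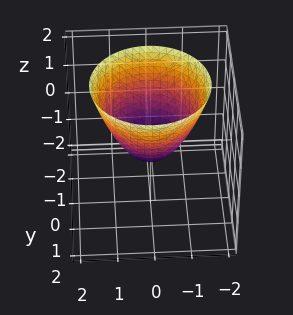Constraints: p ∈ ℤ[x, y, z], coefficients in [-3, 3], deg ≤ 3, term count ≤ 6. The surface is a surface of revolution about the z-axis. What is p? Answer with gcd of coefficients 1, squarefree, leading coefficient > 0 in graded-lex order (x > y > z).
First, the degree is 2 — no degree-1 surface has this shape.
Then, symmetries: rotational symmetry about the z-axis ⇒ p depends on x, y only through x² + y².
Then, reading off the gridlines: a circular section at z = 2 has radius between 1 and 2.
Finally, putting this together gives p.

2*x^2 + 2*y^2 - 2*z - 1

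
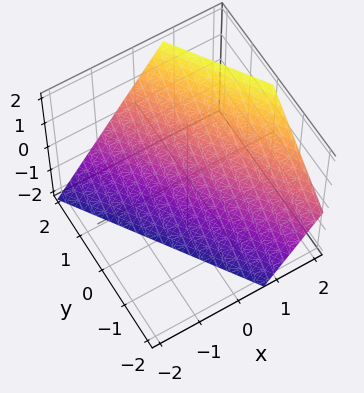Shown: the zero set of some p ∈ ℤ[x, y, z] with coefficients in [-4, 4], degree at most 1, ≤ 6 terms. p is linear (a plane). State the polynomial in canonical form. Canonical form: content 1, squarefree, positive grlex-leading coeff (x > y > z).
3*x + 2*y - 2*z - 2

1. The degree is 1 — every cross-section is a straight line — this is a plane.
2. From the axis intercepts and sections: one z-axis crossing is at z = -1; it meets the y-axis at y = 1 (among the integer gridlines).
3. Putting this together gives p.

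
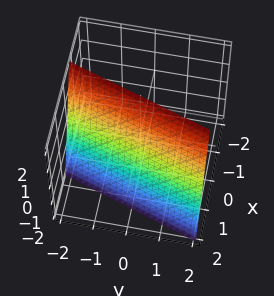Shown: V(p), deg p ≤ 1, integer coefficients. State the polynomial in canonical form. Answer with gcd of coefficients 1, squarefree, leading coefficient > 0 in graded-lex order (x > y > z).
3*x - y + z - 2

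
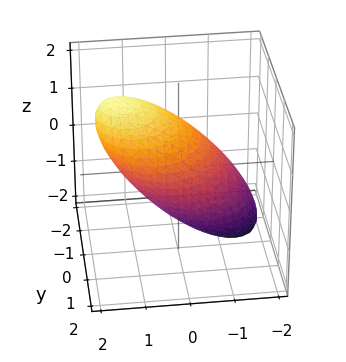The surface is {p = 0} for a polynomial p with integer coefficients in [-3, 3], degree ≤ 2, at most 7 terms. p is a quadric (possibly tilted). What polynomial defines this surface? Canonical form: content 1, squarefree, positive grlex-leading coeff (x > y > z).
(a) Degree: no degree-1 surface has this shape, so deg p = 2.
(b) The integer polynomial consistent with all of this is the stated p.

2*x^2 - 3*x*z + 2*y^2 + 2*z^2 - 3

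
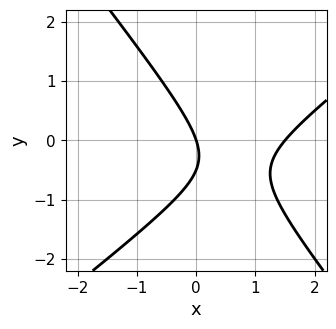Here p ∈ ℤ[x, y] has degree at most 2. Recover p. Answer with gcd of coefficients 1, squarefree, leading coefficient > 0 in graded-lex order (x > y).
2*x^2 - x*y - 2*y^2 - 3*x - y

(a) The degree is 2 — no degree-1 curve has this shape.
(b) Reading off the gridlines: one y-axis crossing is at y = 0; one x-axis crossing is at x = 0.
(c) Assembling these constraints gives the stated polynomial.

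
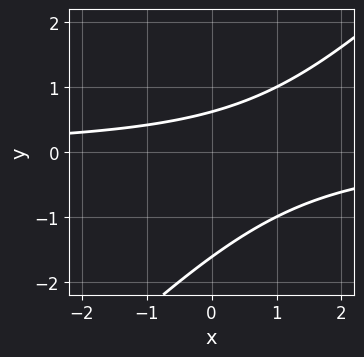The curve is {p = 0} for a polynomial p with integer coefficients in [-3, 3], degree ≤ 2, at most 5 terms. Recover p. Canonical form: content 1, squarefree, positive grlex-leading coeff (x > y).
Degree: a generic line meets the curve in up to 2 points, so deg p = 2.
Checking where it meets the axes: it misses every integer gridline on the x-axis.
Together with the visible shape, these determine p as stated.

x*y - y^2 - y + 1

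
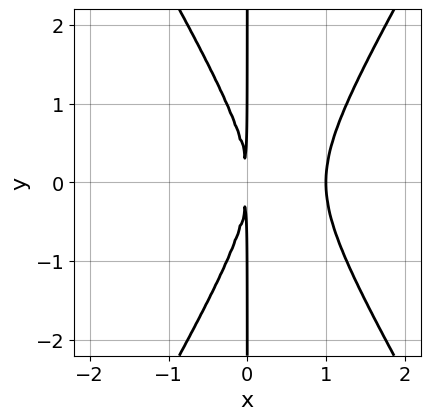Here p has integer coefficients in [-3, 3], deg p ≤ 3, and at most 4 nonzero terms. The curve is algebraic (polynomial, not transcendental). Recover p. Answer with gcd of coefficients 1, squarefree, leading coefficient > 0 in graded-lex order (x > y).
The degree is 3 — the shape is more complex than any degree-2 curve.
Symmetries: mirror symmetry y ↦ −y ⇒ only even powers of y.
Checking where it meets the axes: one x-axis crossing is at x = 1; every point of the y-axis in the box is on the curve.
Matching integer coefficients to the picture gives p.

3*x^3 - x*y^2 - 3*x^2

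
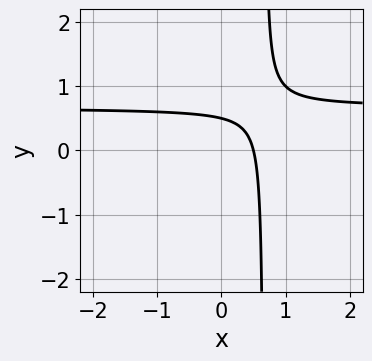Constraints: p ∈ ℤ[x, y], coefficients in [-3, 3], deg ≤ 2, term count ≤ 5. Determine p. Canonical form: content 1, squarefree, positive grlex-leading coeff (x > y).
3*x*y - 2*x - 2*y + 1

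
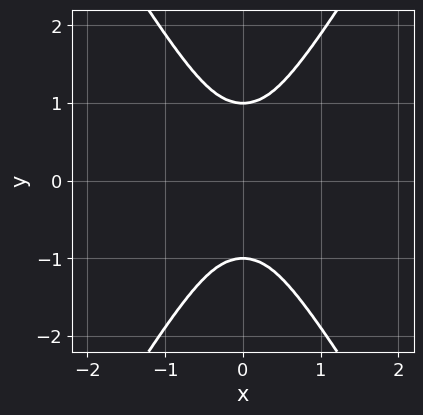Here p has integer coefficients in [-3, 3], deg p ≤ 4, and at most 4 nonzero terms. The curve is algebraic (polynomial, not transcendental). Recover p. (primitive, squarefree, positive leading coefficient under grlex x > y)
2*x^4 + 2*x^2*y^2 - y^4 + y^2

First, deg p = 4.
Then, symmetries: it's symmetric under x → −x, forcing even powers of x; mirror symmetry y ↦ −y ⇒ only even powers of y.
Next, observable constraints: among the integer gridlines, it crosses the y-axis at y ∈ {-1, 1}.
Finally, together with the visible shape, these determine p as stated.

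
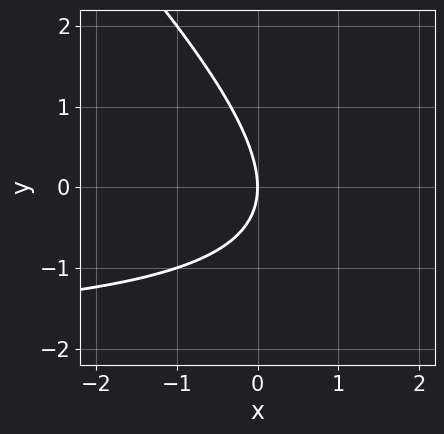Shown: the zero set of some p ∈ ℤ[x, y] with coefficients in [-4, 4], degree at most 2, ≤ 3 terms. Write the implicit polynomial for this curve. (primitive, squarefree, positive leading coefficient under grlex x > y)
x*y + y^2 + 2*x

First, degree: no degree-1 curve has this shape, so deg p = 2.
Next, from the axis intercepts and sections: it meets the y-axis at y = 0 (among the integer gridlines); it crosses the x-axis at the gridline x = 0.
Finally, these observations pin down the coefficients.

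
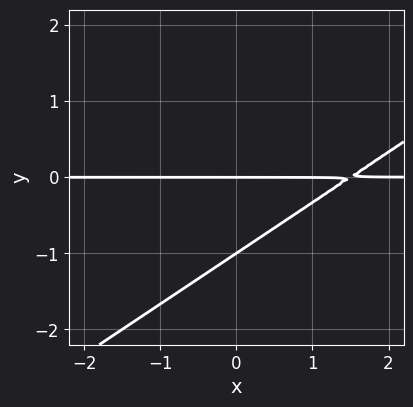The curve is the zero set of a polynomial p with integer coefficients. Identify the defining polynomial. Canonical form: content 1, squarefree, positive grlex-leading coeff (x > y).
deg p = 2. No degree-1 curve has this shape.
From the visible intercepts: the y-axis gridline crossings are at y ∈ {-1, 0}; the visible x-axis segment lies entirely on the curve.
Fitting integer coefficients to these (and the overall shape) gives p.

2*x*y - 3*y^2 - 3*y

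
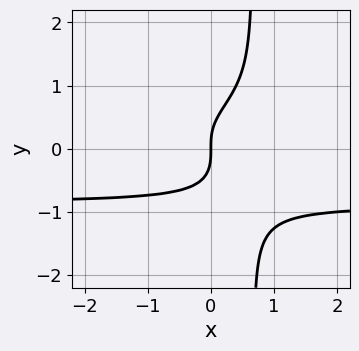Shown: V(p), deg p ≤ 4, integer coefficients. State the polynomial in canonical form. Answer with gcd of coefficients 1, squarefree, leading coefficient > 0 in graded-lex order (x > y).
3*x*y^3 - 2*y^3 + 2*x

1. The degree is 4 — no degree-3 curve has this shape.
2. Reading off the gridlines: it crosses the y-axis at the gridline y = 0; one x-axis crossing is at x = 0.
3. Solving for integer coefficients yields p as stated.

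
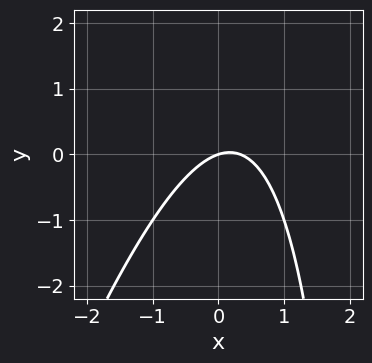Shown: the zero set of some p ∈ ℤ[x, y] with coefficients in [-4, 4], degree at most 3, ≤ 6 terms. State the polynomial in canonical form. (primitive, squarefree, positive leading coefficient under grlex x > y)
Degree: no degree-1 curve has this shape, so deg p = 2.
Reading off the gridlines: it crosses the x-axis at the gridline x = 0; it crosses the y-axis at the gridline y = 0.
Solving for integer coefficients yields p as stated.

3*x^2 - x*y - x + 3*y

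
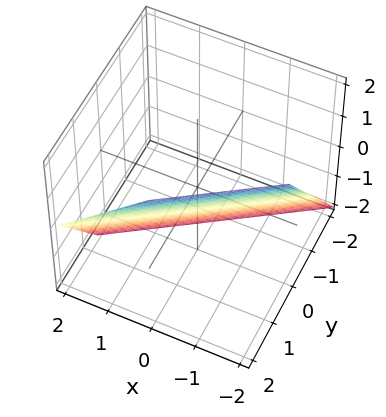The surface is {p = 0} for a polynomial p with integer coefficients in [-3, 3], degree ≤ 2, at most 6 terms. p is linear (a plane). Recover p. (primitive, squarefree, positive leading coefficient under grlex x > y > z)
2*x - 3*y + 2*z + 2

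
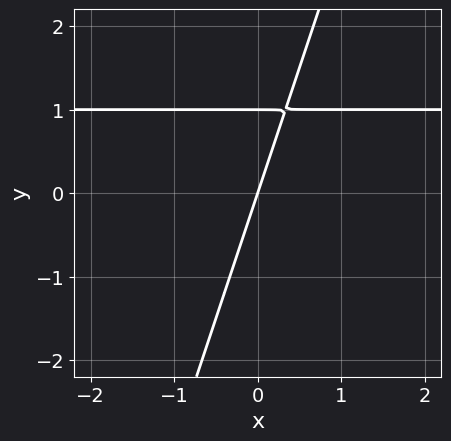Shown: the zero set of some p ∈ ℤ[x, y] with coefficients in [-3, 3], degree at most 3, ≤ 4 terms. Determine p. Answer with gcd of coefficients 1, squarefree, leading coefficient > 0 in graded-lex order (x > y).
3*x*y - y^2 - 3*x + y

(a) Degree: no degree-1 curve has this shape, so deg p = 2.
(b) Reading off the gridlines: the y-axis gridline crossings are at y ∈ {0, 1}; it crosses the x-axis at the gridline x = 0.
(c) Together with the visible shape, these determine p as stated.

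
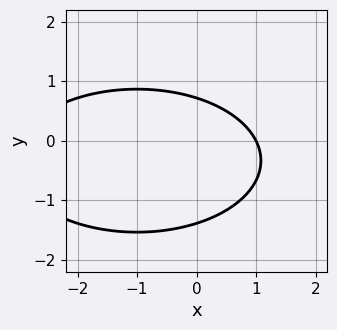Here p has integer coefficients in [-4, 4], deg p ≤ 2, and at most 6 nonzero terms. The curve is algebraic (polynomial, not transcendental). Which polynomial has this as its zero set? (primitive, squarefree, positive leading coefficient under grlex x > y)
x^2 + 3*y^2 + 2*x + 2*y - 3

(a) Degree: the shape is more complex than any degree-1 curve, so deg p = 2.
(b) From the visible intercepts: it crosses the x-axis at the gridline x = 1.
(c) Solving for integer coefficients yields p as stated.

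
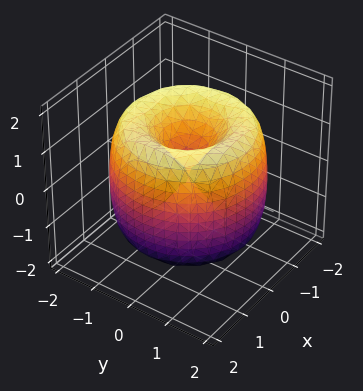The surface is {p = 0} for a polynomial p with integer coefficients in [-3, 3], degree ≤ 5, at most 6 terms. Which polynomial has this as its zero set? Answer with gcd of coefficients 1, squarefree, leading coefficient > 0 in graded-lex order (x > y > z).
(a) Degree: the shape is more complex than any degree-3 surface, so deg p = 4.
(b) Symmetry: the surface is invariant under rotation about z: p = q(x² + y², z).
(c) Against the integer gridlines: it meets the x-axis at x = 0 (among the integer gridlines); it crosses the z-axis at the gridline z = 0.
(d) Together with the visible shape, these determine p as stated.

x^4 + 2*x^2*y^2 + y^4 - 3*x^2 - 3*y^2 + z^2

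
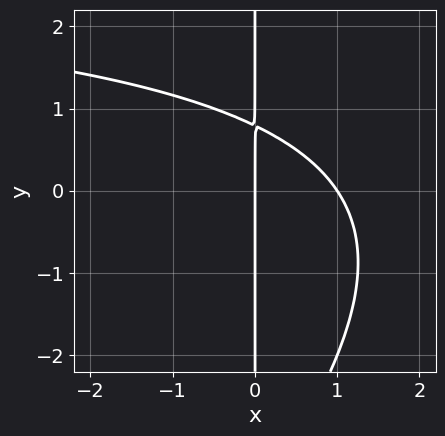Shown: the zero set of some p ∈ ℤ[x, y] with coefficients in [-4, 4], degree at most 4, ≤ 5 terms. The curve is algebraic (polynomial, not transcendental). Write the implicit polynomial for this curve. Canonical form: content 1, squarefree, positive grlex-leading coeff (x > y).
x^2*y - x*y^2 - 3*x^2 - 3*x*y + 3*x

1. deg p = 3. No degree-2 curve has this shape.
2. Observable constraints: every point of the y-axis in the box is on the curve; among the integer gridlines, it crosses the x-axis at x ∈ {0, 1}.
3. Putting this together gives p.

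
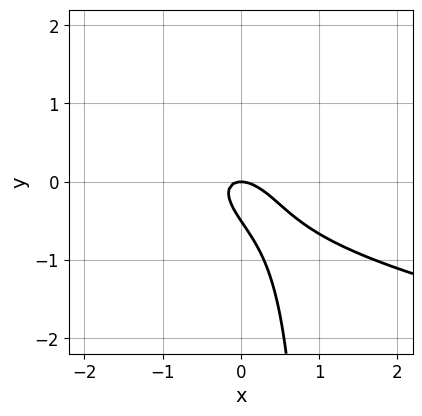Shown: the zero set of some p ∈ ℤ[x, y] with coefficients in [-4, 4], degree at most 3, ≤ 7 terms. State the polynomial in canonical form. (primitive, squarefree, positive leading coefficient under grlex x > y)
2*x*y^2 - 2*x^2 - 2*x*y - 2*y^2 - y

(a) Degree: the shape is more complex than any degree-2 curve, so deg p = 3.
(b) From the visible intercepts: it crosses the x-axis at the gridline x = 0; one y-axis crossing is at y = 0.
(c) Fitting integer coefficients to these (and the overall shape) gives p.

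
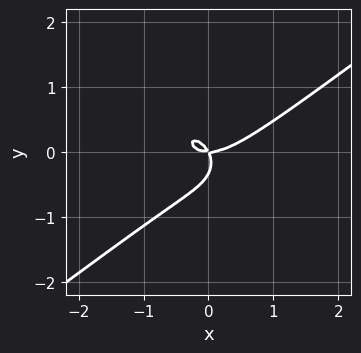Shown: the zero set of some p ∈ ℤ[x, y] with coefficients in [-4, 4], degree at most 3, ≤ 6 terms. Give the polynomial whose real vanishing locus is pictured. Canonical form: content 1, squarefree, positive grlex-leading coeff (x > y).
(a) The degree is 3 — a generic line meets the curve in up to 3 points.
(b) Observable constraints: it meets the y-axis at y = 0 (among the integer gridlines); it crosses the x-axis at the gridline x = 0.
(c) Assembling these constraints gives the stated polynomial.

2*x^3 - x^2*y - 3*y^3 - 2*x*y - y^2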